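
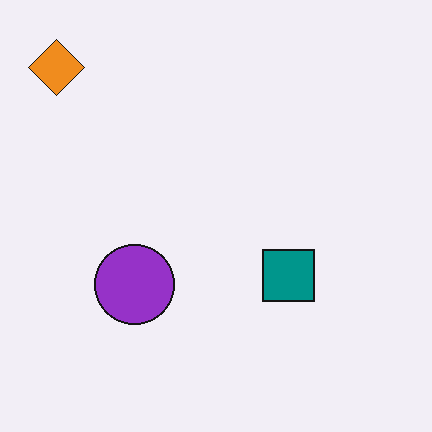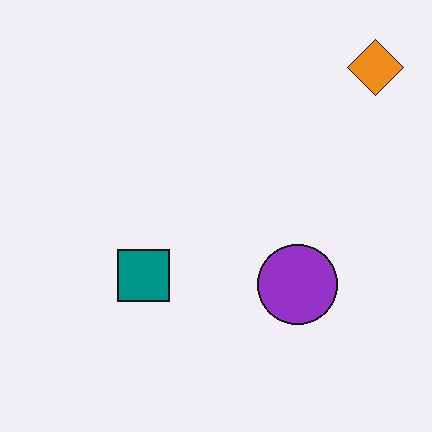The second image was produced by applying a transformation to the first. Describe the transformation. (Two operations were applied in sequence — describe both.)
Flipped horizontally (left ↔ right), then JPEG-compressed with visible artifacts.

The orange diamond is in the top-left of the first image and the top-right of the second — shapes on opposite sides of the vertical midline have swapped in a mirror flip. Blocky 8×8 compression artifacts appear around shape edges and the flat background shows ringing — characteristic JPEG degradation.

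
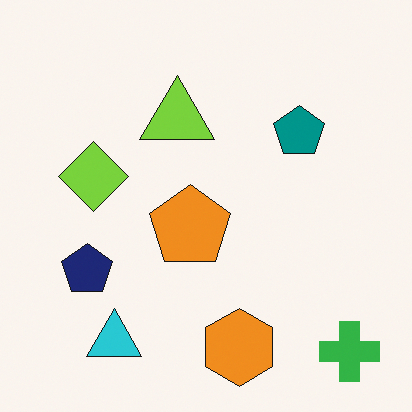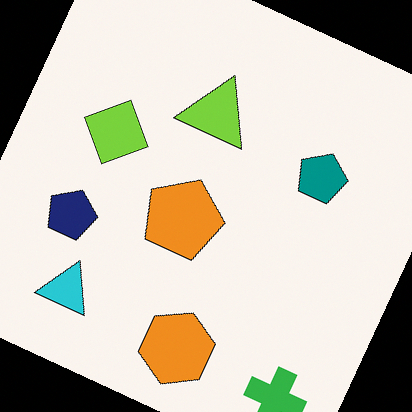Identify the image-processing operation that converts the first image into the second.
The transformation is: rotated clockwise by a moderate amount.

Every shape is tilted by the same angle and the image corners show triangular fill wedges — a whole-image rotation by a non-right angle.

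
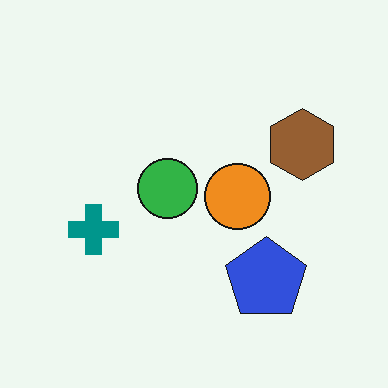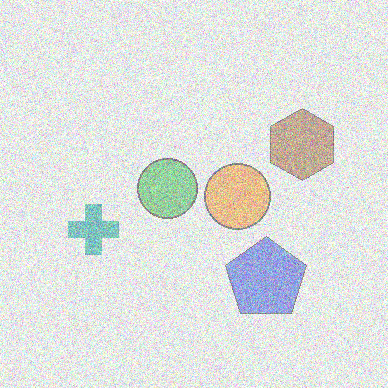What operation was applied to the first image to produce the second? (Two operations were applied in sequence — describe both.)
Washed out (contrast reduced), then degraded with moderate additive noise.

Tones are pushed toward mid-grey across the whole image — a global contrast change. Random speckle covers the whole image, including the flat background.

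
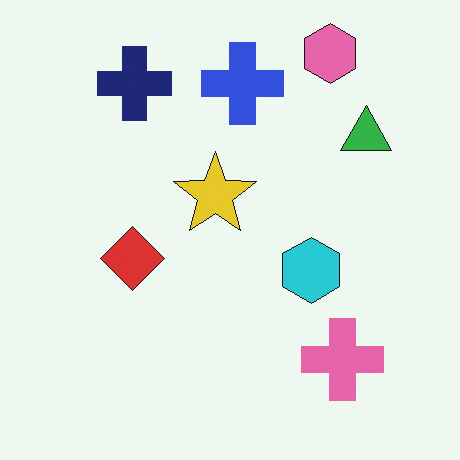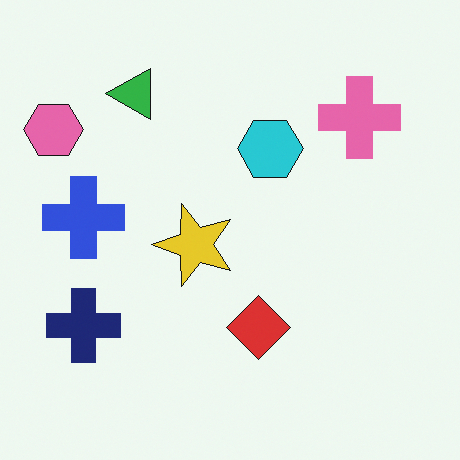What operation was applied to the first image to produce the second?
It was rotated 90° counter-clockwise.

The pink hexagon sits in the top-right of the first image and the top-left of the second — consistent with a whole-image 90° counter-clockwise rotation.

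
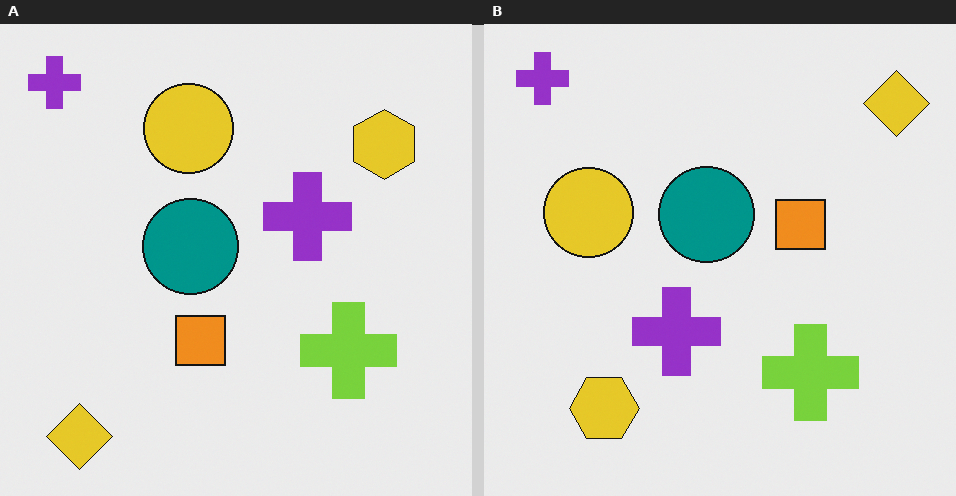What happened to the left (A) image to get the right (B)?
It was transposed (reflected across the top-left ↔ bottom-right diagonal).

Shapes have swapped their row and column positions — what was in the top-right is now in the bottom-left — a diagonal reflection.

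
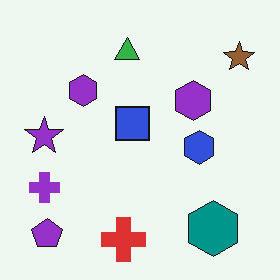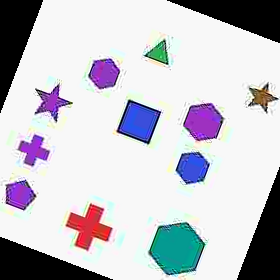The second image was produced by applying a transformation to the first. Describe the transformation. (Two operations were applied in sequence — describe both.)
The transformation is: degraded with heavy JPEG compression, then rotated clockwise by a moderate amount.

Blocky 8×8 compression artifacts appear around shape edges and the flat background shows ringing — characteristic JPEG degradation. Every shape is tilted by the same angle and the image corners show triangular fill wedges — a whole-image rotation by a non-right angle.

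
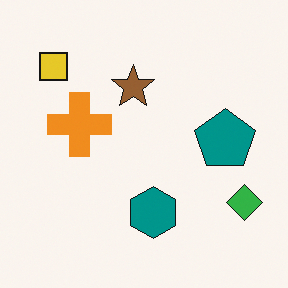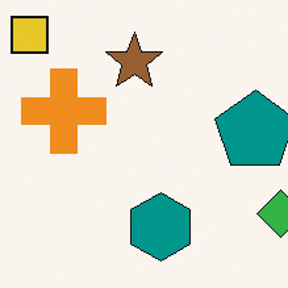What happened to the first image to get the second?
The second image is the first cropped to a modestly smaller region and rescaled.

The visible shapes are larger and the field of view is narrower; shapes near the original edges may be partly or wholly outside the frame — a crop-and-rescale.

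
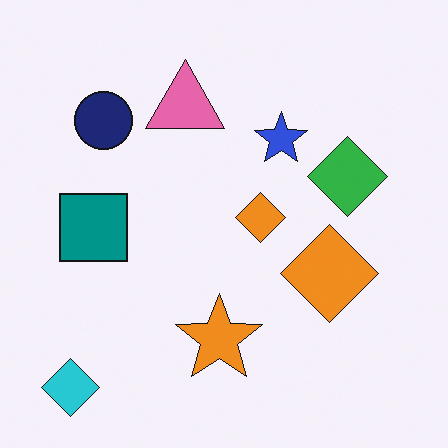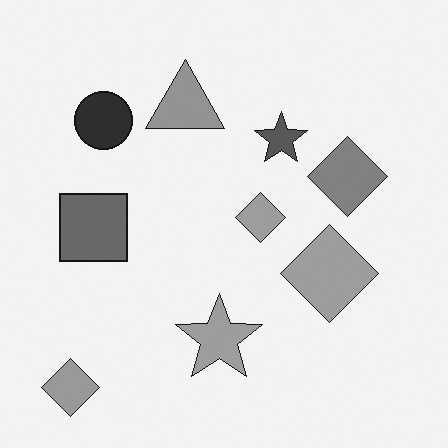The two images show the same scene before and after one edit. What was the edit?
This is the original image converted to grayscale.

All color is removed — every shape is now a shade of grey.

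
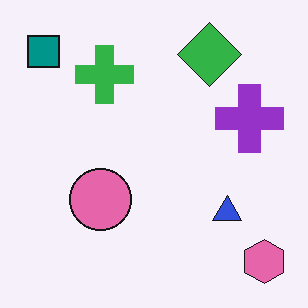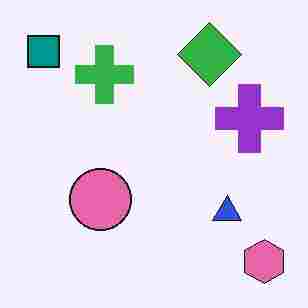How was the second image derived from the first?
Heavily JPEG-compressed with obvious blocking artifacts.

Blocky 8×8 compression artifacts appear around shape edges and the flat background shows ringing — characteristic JPEG degradation.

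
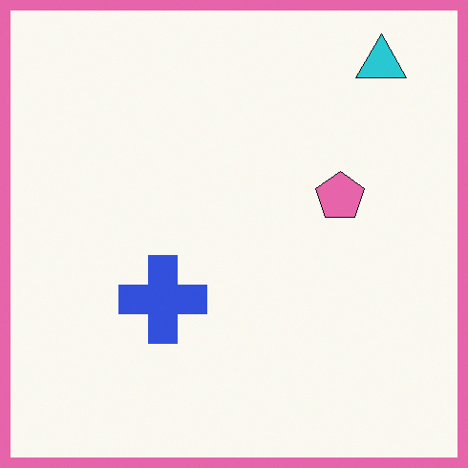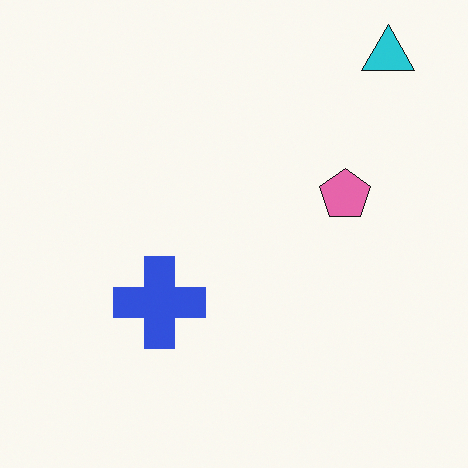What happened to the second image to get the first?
Framed with a pink border.

A solid pink frame runs around the edge of the first image, with the content slightly shrunk inside it.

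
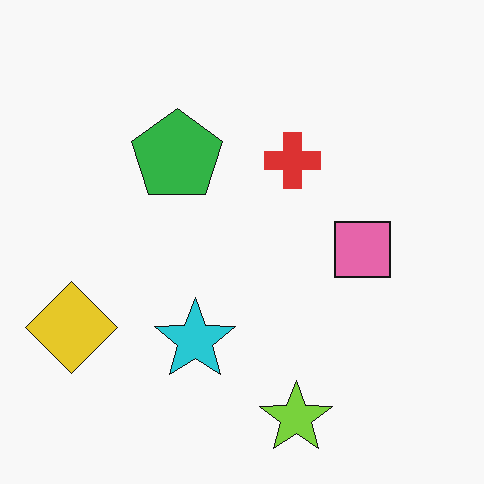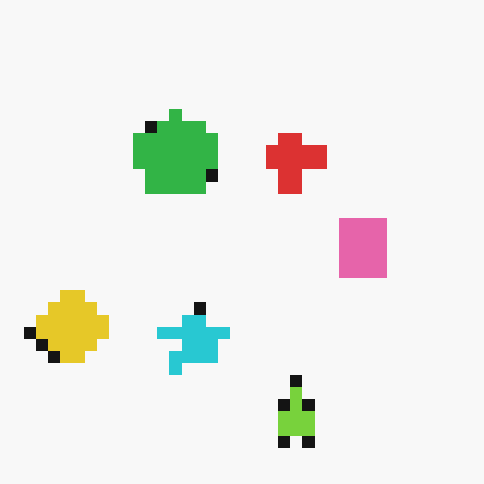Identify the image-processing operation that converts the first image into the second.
It was coarsely pixelated.

Shapes are reduced to large square blocks; fine edges and outlines are lost — a downscale-then-upscale (mosaic) effect.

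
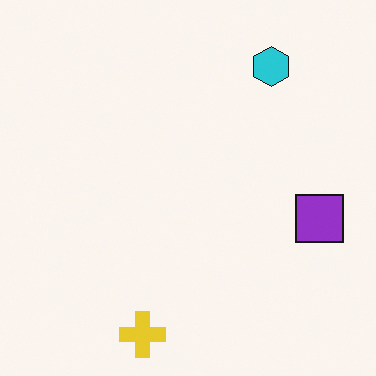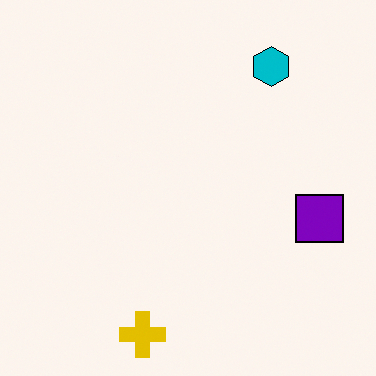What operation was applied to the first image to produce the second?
The transformation is: given slightly increased contrast.

Tones are pushed away from mid-grey across the whole image — a global contrast change.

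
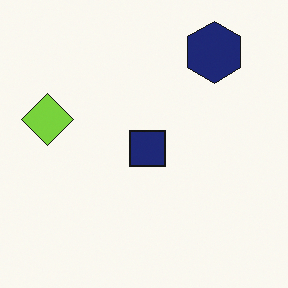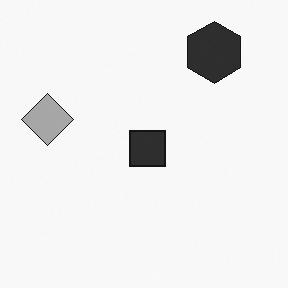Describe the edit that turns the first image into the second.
Converted to grayscale.

All color is removed — every shape is now a shade of grey.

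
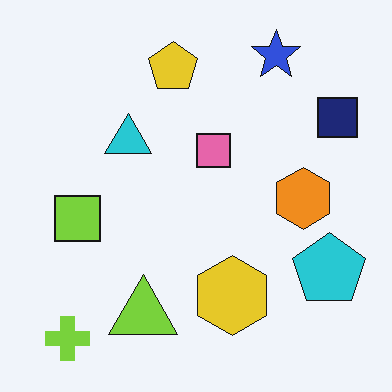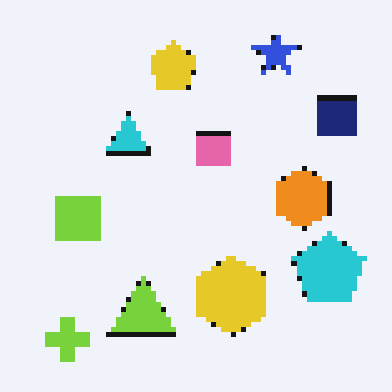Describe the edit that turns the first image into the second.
This is the original image mildly pixelated.

Shapes are reduced to large square blocks; fine edges and outlines are lost — a downscale-then-upscale (mosaic) effect.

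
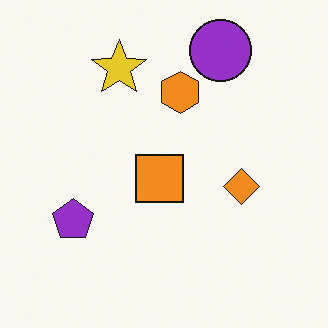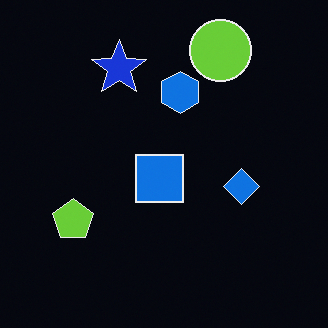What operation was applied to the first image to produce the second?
The image was color-inverted (negative).

The light background has become dark and every shape's color is its complement — a photographic negative.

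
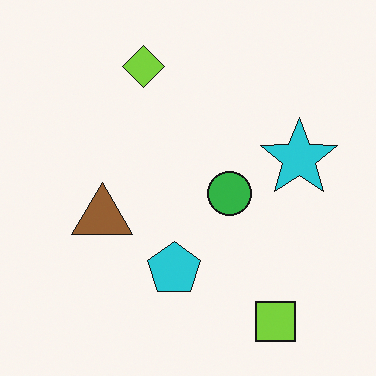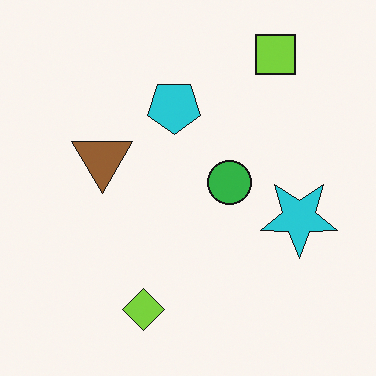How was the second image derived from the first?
The second image is the first flipped vertically (top ↔ bottom).

The lime square is in the bottom-right of the first image and the top-right of the second — shapes on opposite sides of the horizontal midline have swapped in a mirror flip.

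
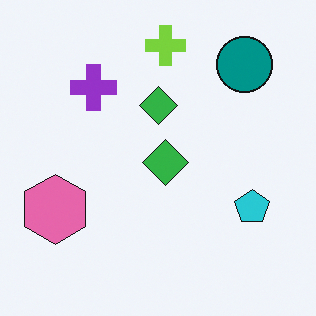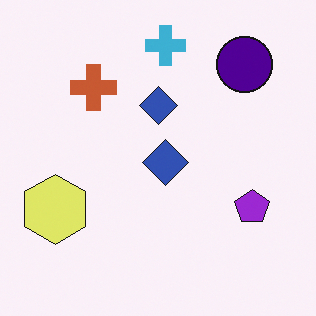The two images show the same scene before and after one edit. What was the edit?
The second image is the first hue-shifted by a moderate amount.

Every shape's color has rotated by the same amount around the hue wheel — a uniform hue shift.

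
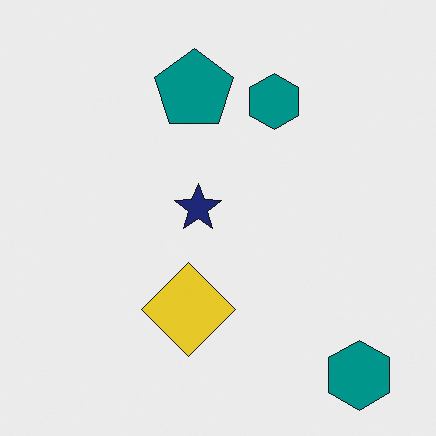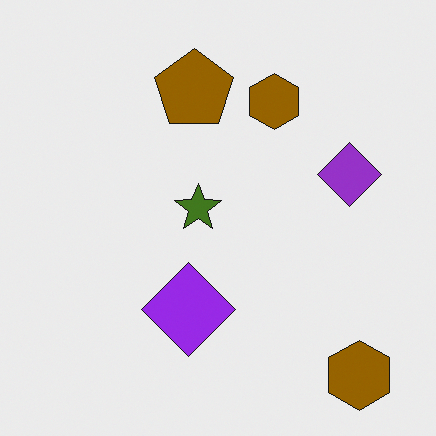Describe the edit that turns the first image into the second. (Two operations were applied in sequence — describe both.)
Hue-shifted by a large amount, then overlaid with an additional purple diamond.

Every shape's color has rotated by the same amount around the hue wheel — a uniform hue shift. A purple diamond appears in the second image that is absent from the first.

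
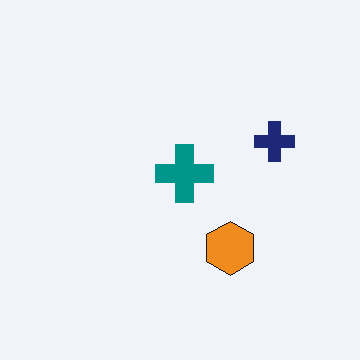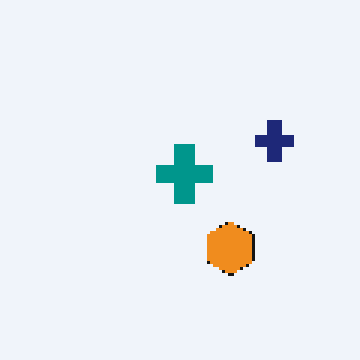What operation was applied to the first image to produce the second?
This is the original image mildly pixelated.

Shapes are reduced to large square blocks; fine edges and outlines are lost — a downscale-then-upscale (mosaic) effect.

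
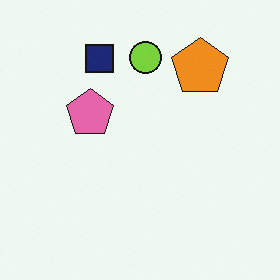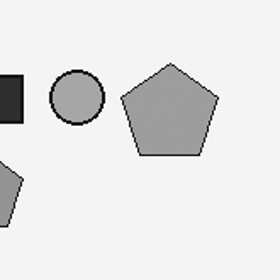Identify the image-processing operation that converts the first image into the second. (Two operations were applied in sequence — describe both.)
The second image is the first converted to grayscale, then cropped tightly and scaled back up.

All color is removed — every shape is now a shade of grey. The visible shapes are larger and the field of view is narrower; shapes near the original edges may be partly or wholly outside the frame — a crop-and-rescale.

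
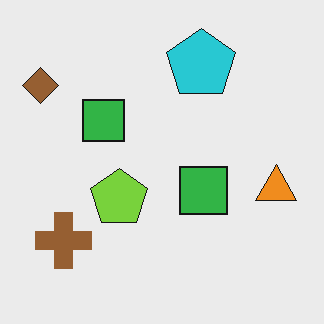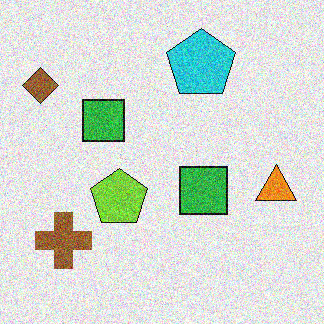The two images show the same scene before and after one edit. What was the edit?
This is the original image degraded with strong gaussian noise.

Random speckle covers the whole image, including the flat background.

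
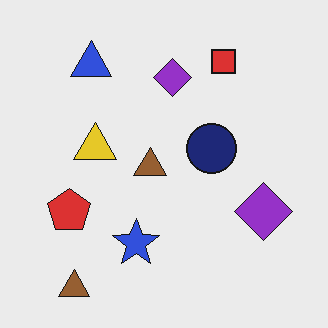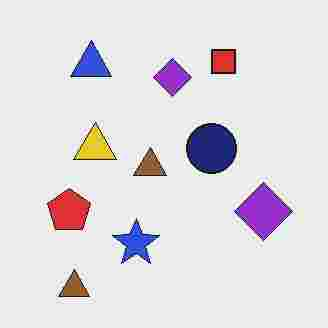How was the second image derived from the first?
Degraded with heavy JPEG compression.

Blocky 8×8 compression artifacts appear around shape edges and the flat background shows ringing — characteristic JPEG degradation.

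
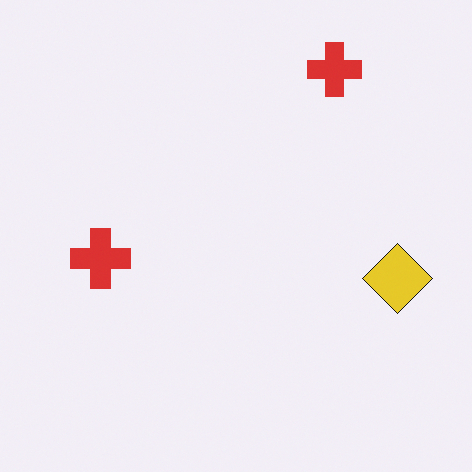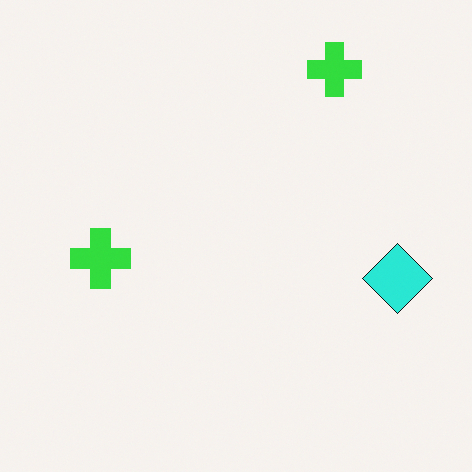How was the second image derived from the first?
This is the original image hue-shifted by a moderate amount.

Every shape's color has rotated by the same amount around the hue wheel — a uniform hue shift.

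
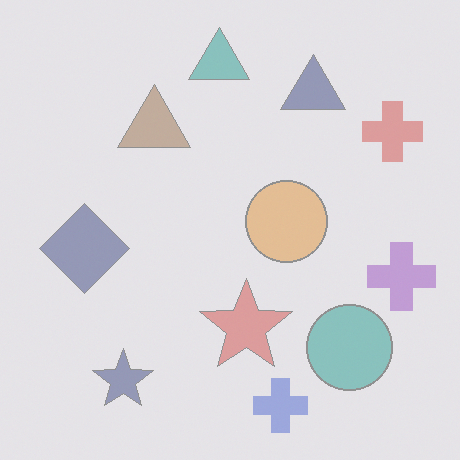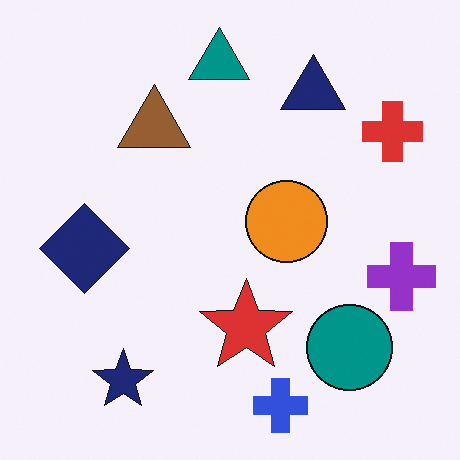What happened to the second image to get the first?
This is the original image washed out (contrast reduced).

Tones are pushed toward mid-grey across the whole image — a global contrast change.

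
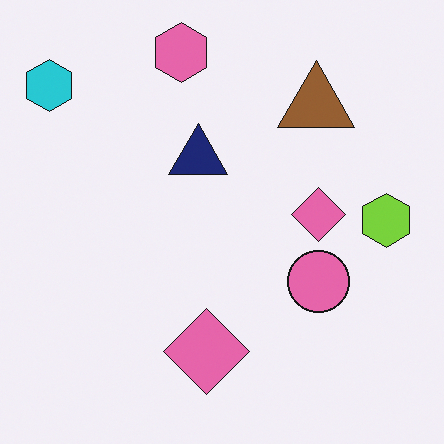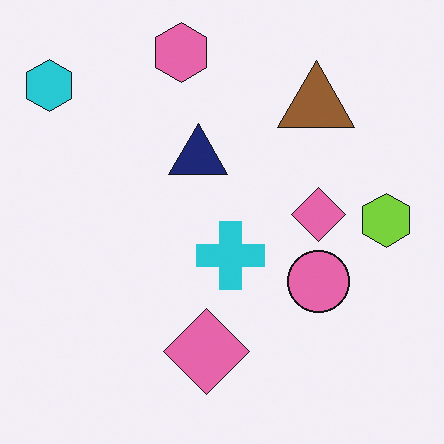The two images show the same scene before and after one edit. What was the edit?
This is the original image overlaid with an additional cyan cross.

A cyan cross appears in the second image that is absent from the first.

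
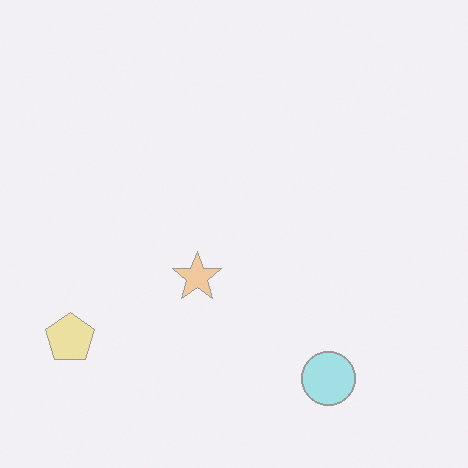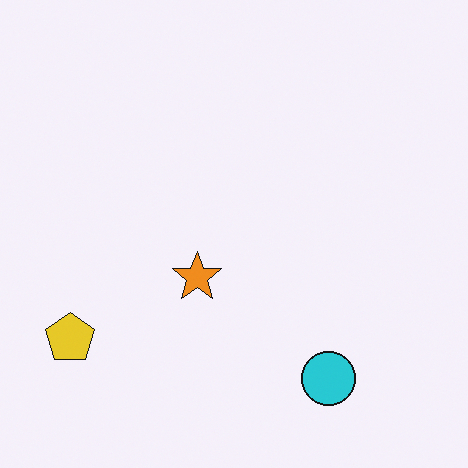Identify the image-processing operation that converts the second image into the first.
The image was given much lower contrast.

Tones are pushed toward mid-grey across the whole image — a global contrast change.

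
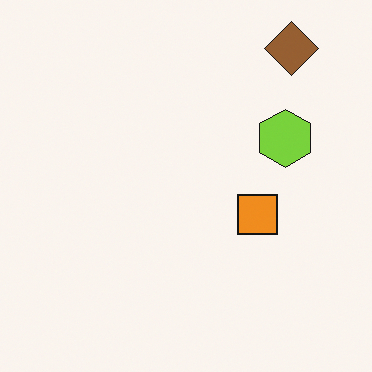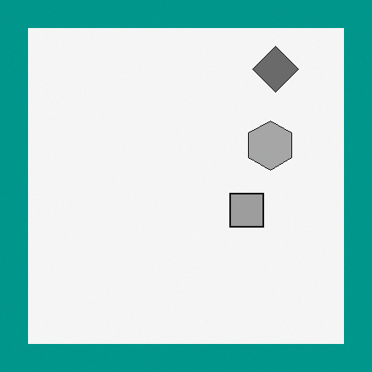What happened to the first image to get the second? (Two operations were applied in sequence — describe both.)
The image was converted to grayscale, then framed with a teal border.

All color is removed — every shape is now a shade of grey. A solid teal frame runs around the edge of the second image, with the content slightly shrunk inside it.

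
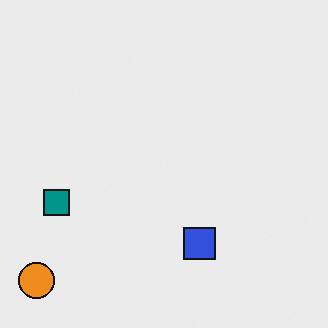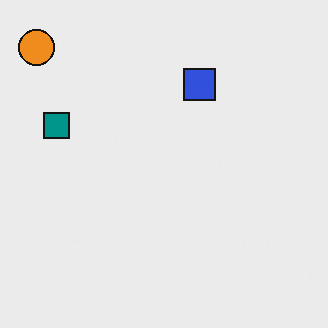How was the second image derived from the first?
Flipped vertically (top ↔ bottom).

The orange circle is in the bottom-left of the first image and the top-left of the second — shapes on opposite sides of the horizontal midline have swapped in a mirror flip.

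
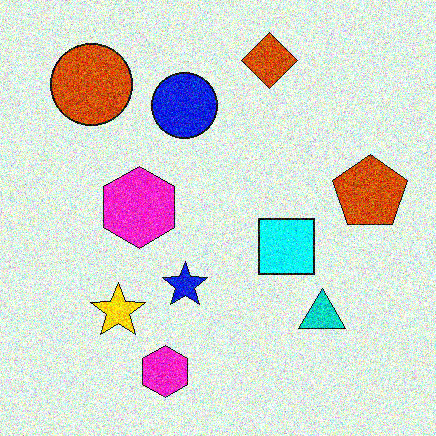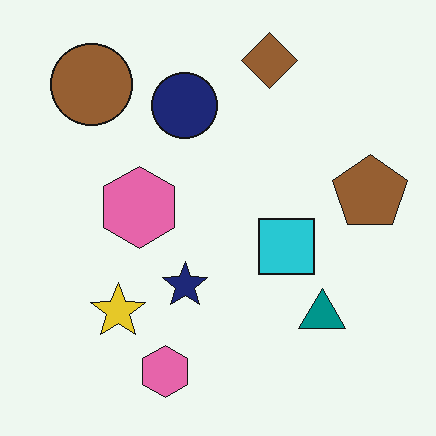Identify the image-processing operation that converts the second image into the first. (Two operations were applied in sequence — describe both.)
Made much more vivid (saturation change), then degraded with heavy additive noise.

All colors are more vivid — a global saturation change. Random speckle covers the whole image, including the flat background.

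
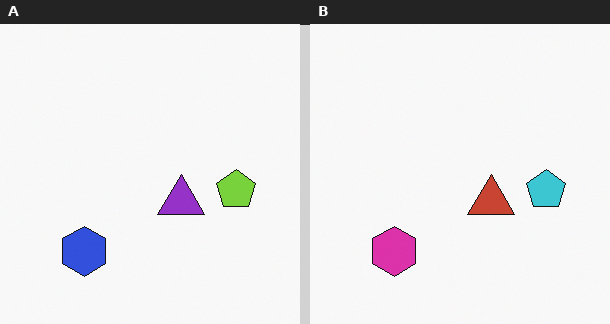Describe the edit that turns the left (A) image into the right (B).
It was hue-shifted noticeably.

Every shape's color has rotated by the same amount around the hue wheel — a uniform hue shift.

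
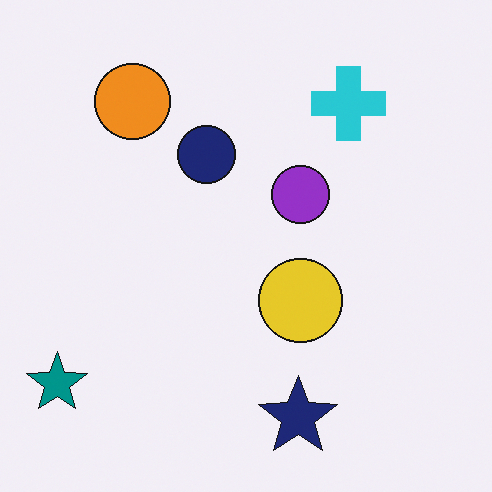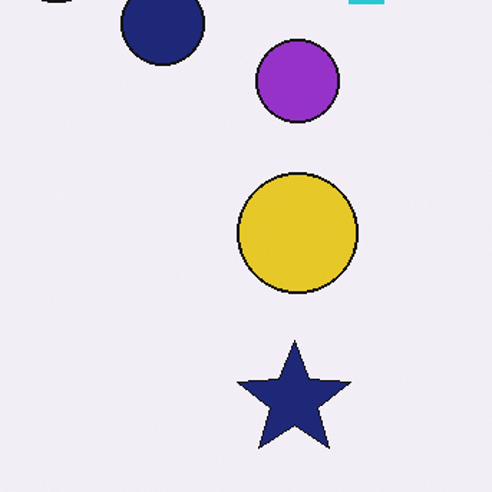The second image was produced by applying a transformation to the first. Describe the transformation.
The transformation is: cropped to a modestly smaller region and rescaled.

The visible shapes are larger and the field of view is narrower; shapes near the original edges may be partly or wholly outside the frame — a crop-and-rescale.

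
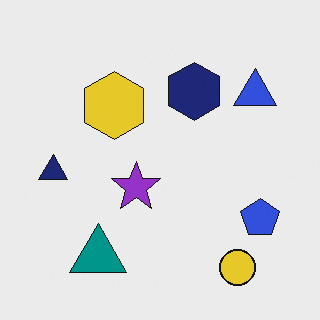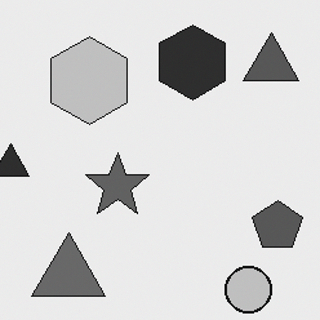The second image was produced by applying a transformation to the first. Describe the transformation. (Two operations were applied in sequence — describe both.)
This is the original image cropped to a modestly smaller region and rescaled, then converted to grayscale.

The visible shapes are larger and the field of view is narrower; shapes near the original edges may be partly or wholly outside the frame — a crop-and-rescale. All color is removed — every shape is now a shade of grey.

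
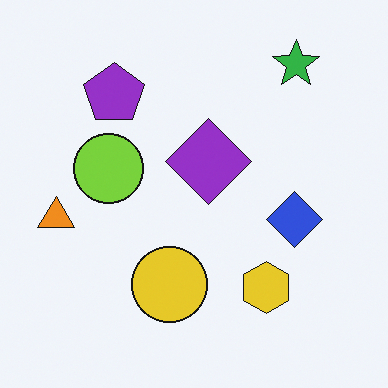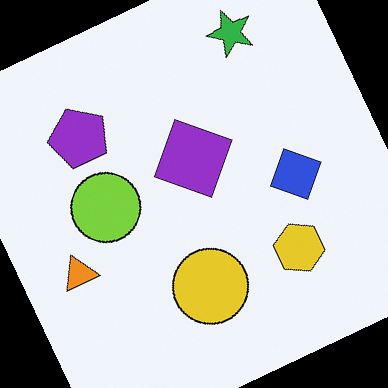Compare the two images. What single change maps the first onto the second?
Rotated counter-clockwise by a moderate amount.

Every shape is tilted by the same angle and the image corners show triangular fill wedges — a whole-image rotation by a non-right angle.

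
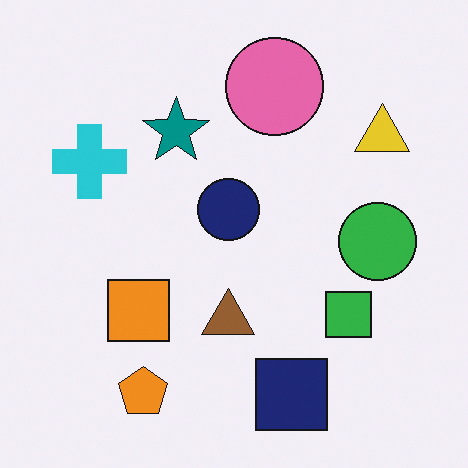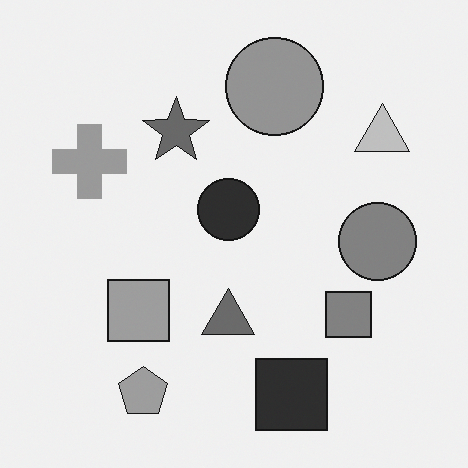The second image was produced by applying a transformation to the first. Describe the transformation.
This is the original image converted to grayscale.

All color is removed — every shape is now a shade of grey.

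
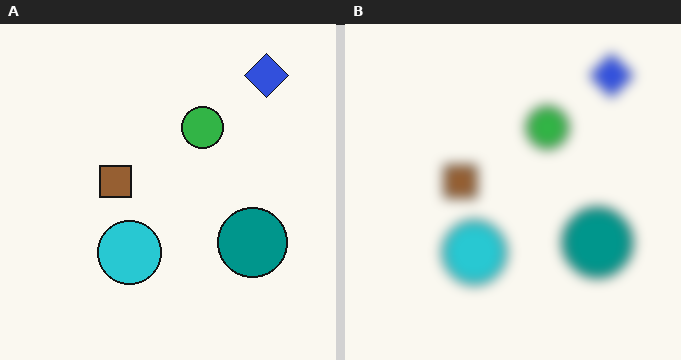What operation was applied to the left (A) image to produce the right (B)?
It was strongly gaussian-blurred.

Shape edges and outlines are uniformly softened across the whole image.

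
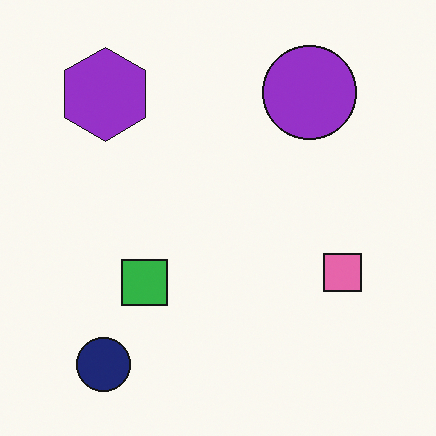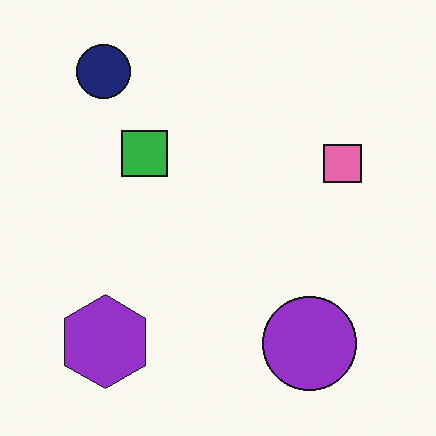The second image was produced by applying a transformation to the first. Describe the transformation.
The image was flipped vertically (top ↔ bottom).

The navy circle is in the bottom-left of the first image and the top-left of the second — shapes on opposite sides of the horizontal midline have swapped in a mirror flip.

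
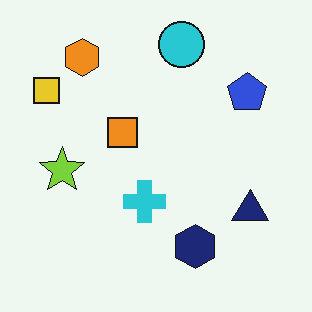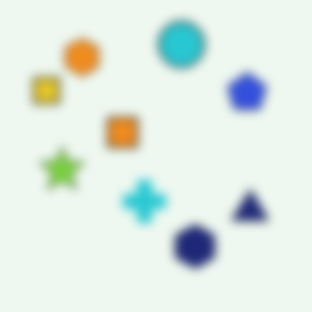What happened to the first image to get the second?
This is the original image strongly gaussian-blurred.

Shape edges and outlines are uniformly softened across the whole image.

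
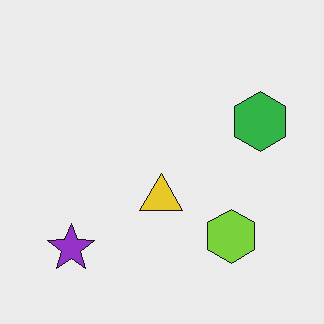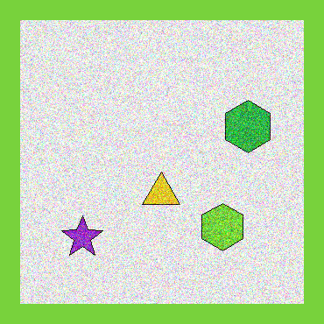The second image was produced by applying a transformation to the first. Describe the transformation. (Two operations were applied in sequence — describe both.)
It was degraded with strong gaussian noise, then framed with a lime border.

Random speckle covers the whole image, including the flat background. A solid lime frame runs around the edge of the second image, with the content slightly shrunk inside it.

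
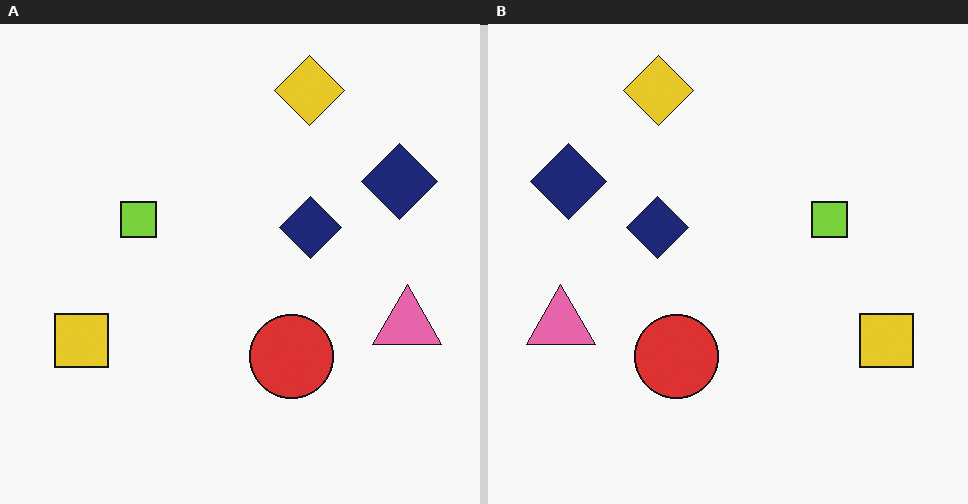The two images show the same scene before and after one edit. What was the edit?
It was flipped horizontally (left ↔ right).

The pink triangle is in the right of the left (A) image and the left of the right (B) — shapes on opposite sides of the vertical midline have swapped in a mirror flip.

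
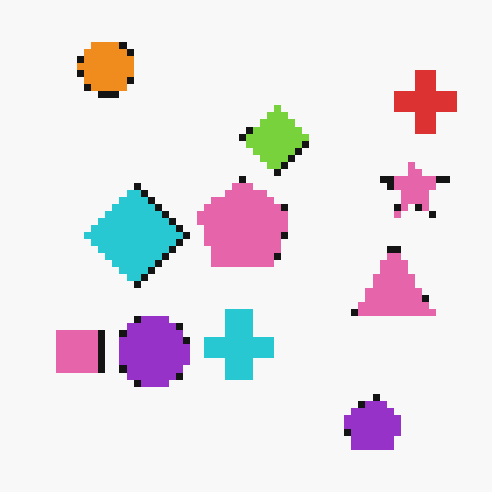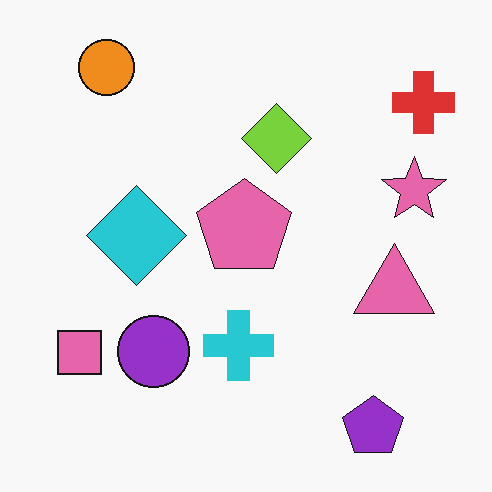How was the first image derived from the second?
This is the original image pixelated into visible square blocks.

Shapes are reduced to large square blocks; fine edges and outlines are lost — a downscale-then-upscale (mosaic) effect.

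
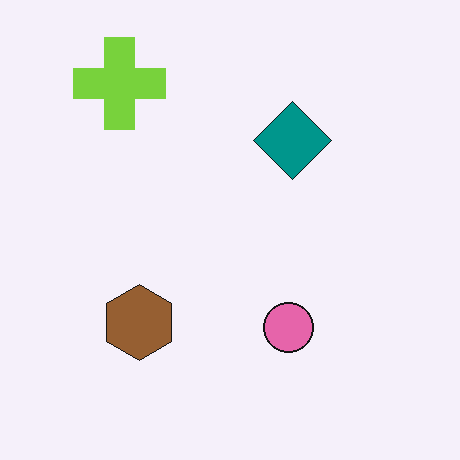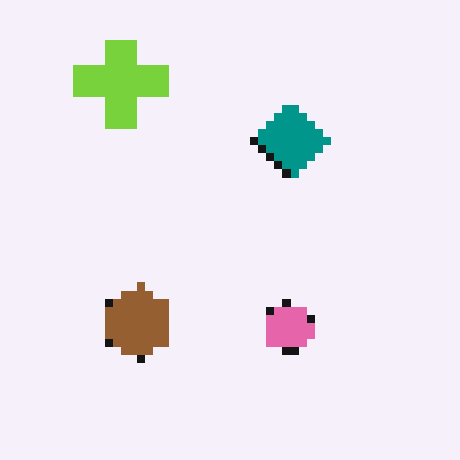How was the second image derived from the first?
Moderately pixelated.

Shapes are reduced to large square blocks; fine edges and outlines are lost — a downscale-then-upscale (mosaic) effect.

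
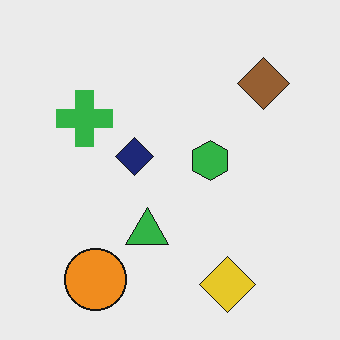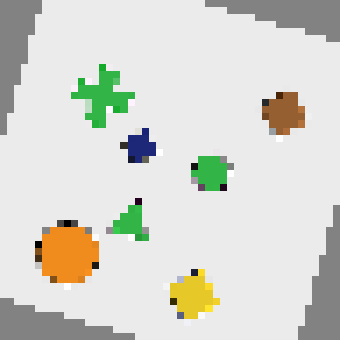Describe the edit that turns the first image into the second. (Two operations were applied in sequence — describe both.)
Rotated clockwise by a moderate amount, then pixelated into visible square blocks.

Every shape is tilted by the same angle and the image corners show triangular fill wedges — a whole-image rotation by a non-right angle. Shapes are reduced to large square blocks; fine edges and outlines are lost — a downscale-then-upscale (mosaic) effect.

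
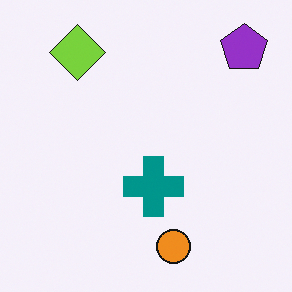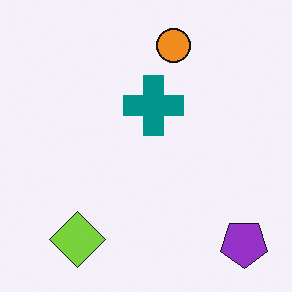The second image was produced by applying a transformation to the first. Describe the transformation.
The transformation is: flipped vertically (top ↔ bottom).

The orange circle is in the bottom of the first image and the top of the second — shapes on opposite sides of the horizontal midline have swapped in a mirror flip.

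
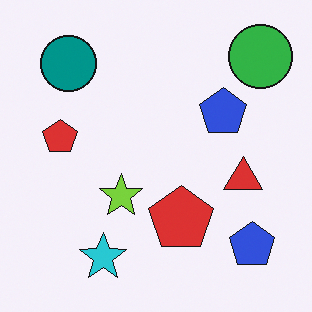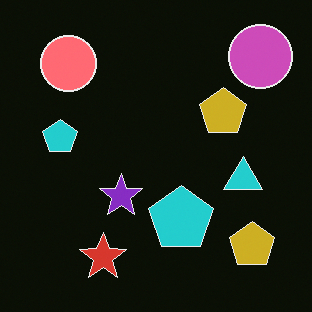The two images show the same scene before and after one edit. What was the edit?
This is the original image color-inverted (negative).

The light background has become dark and every shape's color is its complement — a photographic negative.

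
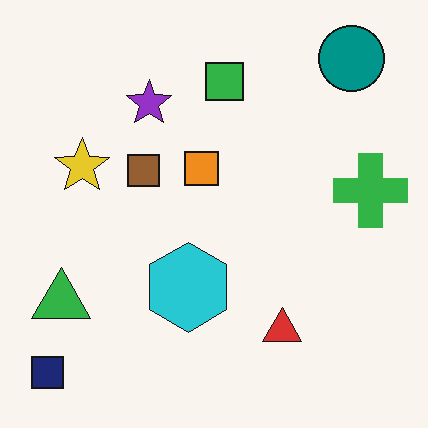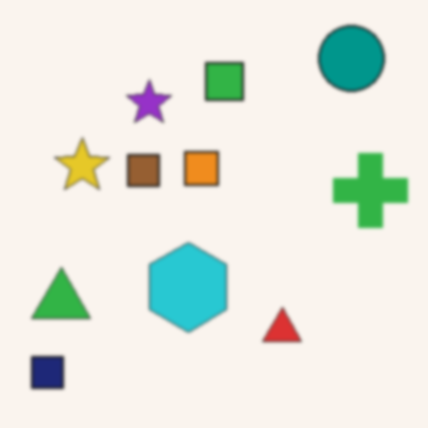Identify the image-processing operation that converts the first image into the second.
This is the original image lightly blurred.

Shape edges and outlines are uniformly softened across the whole image.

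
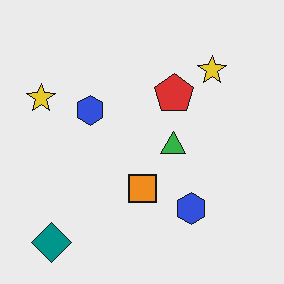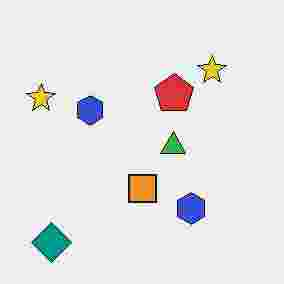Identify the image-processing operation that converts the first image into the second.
The second image is the first heavily JPEG-compressed with obvious blocking artifacts.

Blocky 8×8 compression artifacts appear around shape edges and the flat background shows ringing — characteristic JPEG degradation.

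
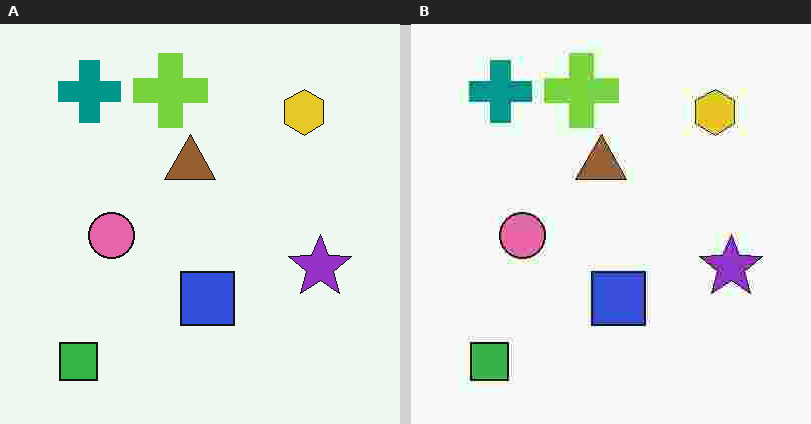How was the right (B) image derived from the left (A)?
The transformation is: heavily JPEG-compressed with obvious blocking artifacts.

Blocky 8×8 compression artifacts appear around shape edges and the flat background shows ringing — characteristic JPEG degradation.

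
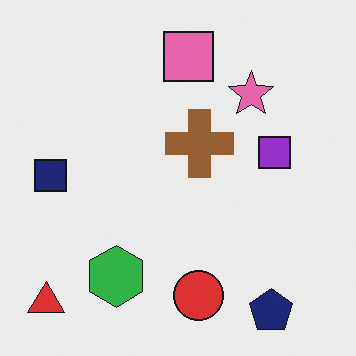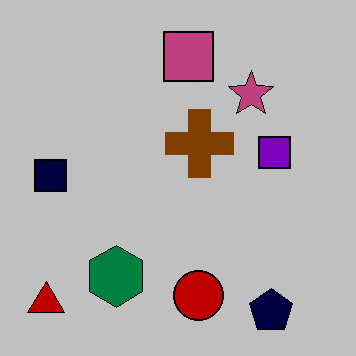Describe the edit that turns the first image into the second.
The image was heavily posterized to just a handful of flat colors.

Each flat color has snapped to a coarser quantized level — most visibly, the near-white background has dropped to a flat grey.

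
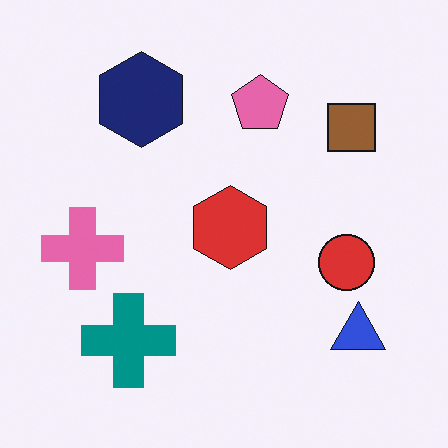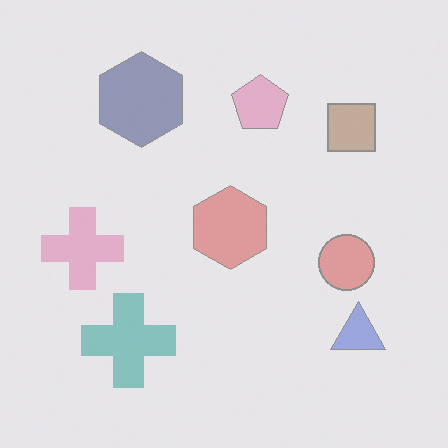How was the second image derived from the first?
The transformation is: washed out (contrast reduced).

Tones are pushed toward mid-grey across the whole image — a global contrast change.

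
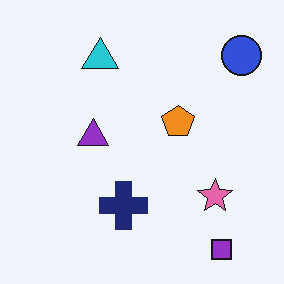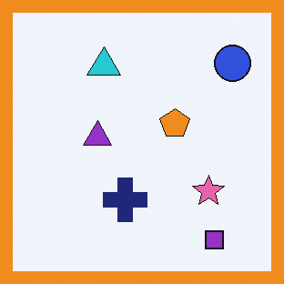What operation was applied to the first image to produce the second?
The image was framed with a orange border.

A solid orange frame runs around the edge of the second image, with the content slightly shrunk inside it.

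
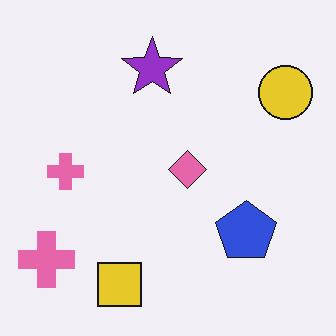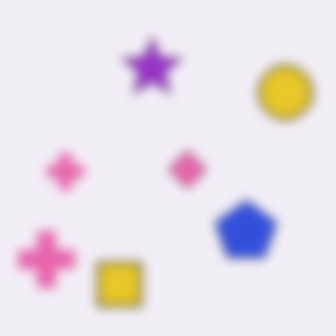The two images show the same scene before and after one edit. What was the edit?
The image was heavily blurred.

Shape edges and outlines are uniformly softened across the whole image.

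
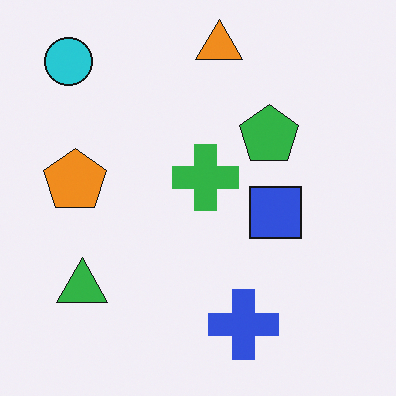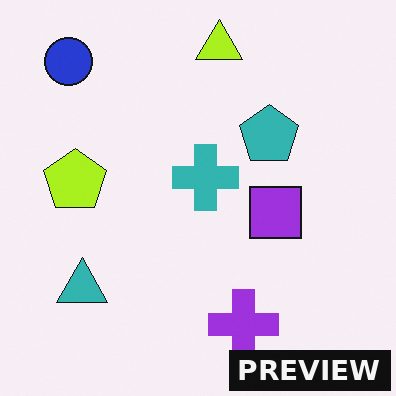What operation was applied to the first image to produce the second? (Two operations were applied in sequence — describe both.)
Hue-shifted by a small amount, then watermarked with the text "PREVIEW" in the lower-right corner.

Every shape's color has rotated by the same amount around the hue wheel — a uniform hue shift. A dark label reading "PREVIEW" appears in the lower-right corner.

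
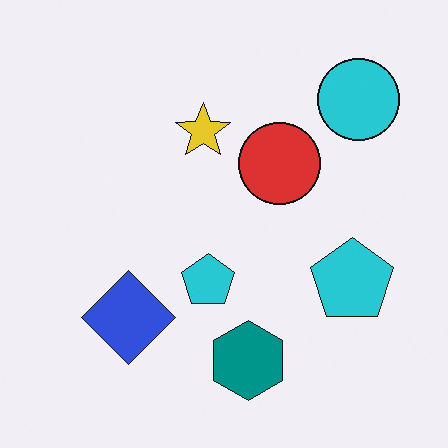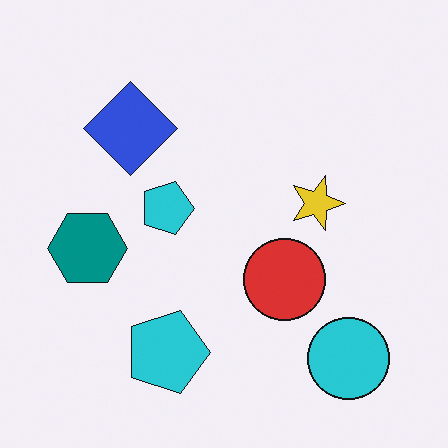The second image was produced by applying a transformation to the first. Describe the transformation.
It was rotated 90° clockwise.

The cyan circle sits in the top-right of the first image and the bottom-right of the second — consistent with a whole-image 90° clockwise rotation.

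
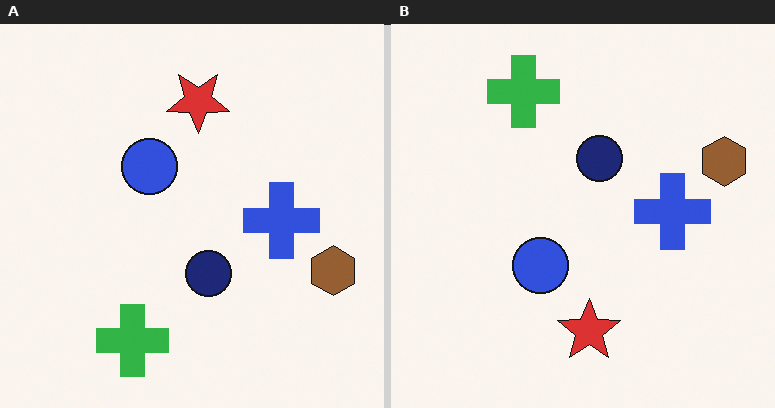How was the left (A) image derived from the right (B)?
This is the original image flipped vertically (top ↔ bottom).

The green cross is in the top of the right (B) image and the bottom of the left (A) — shapes on opposite sides of the horizontal midline have swapped in a mirror flip.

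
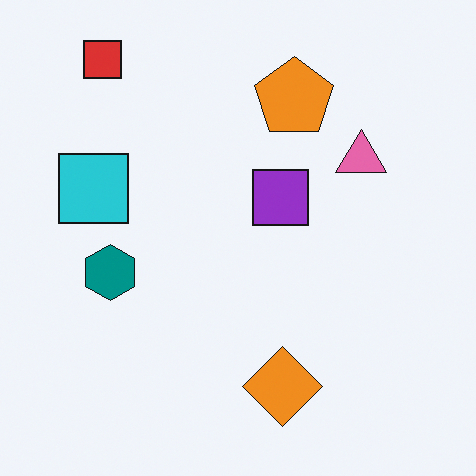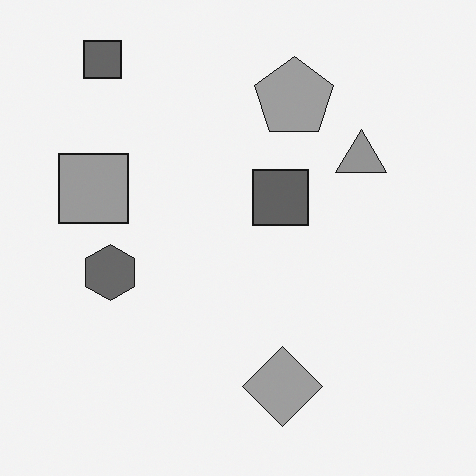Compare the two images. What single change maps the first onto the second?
The image was converted to grayscale.

All color is removed — every shape is now a shade of grey.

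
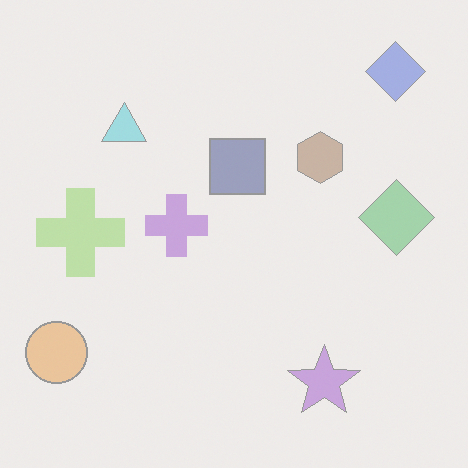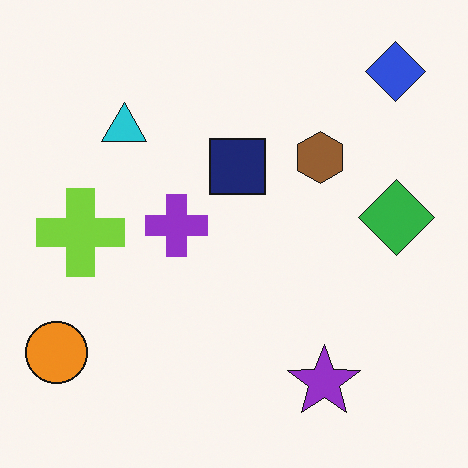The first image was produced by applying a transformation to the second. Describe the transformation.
Given much lower contrast.

Tones are pushed toward mid-grey across the whole image — a global contrast change.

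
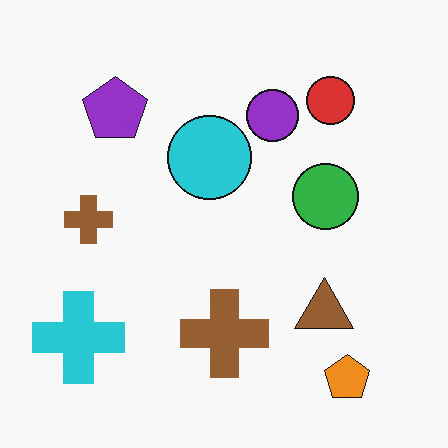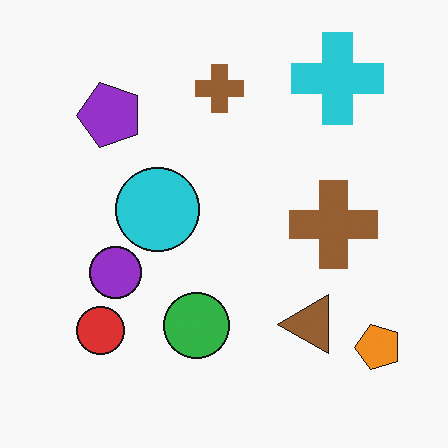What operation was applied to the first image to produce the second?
It was transposed (reflected across the top-left ↔ bottom-right diagonal).

Shapes have swapped their row and column positions — what was in the top-right is now in the bottom-left — a diagonal reflection.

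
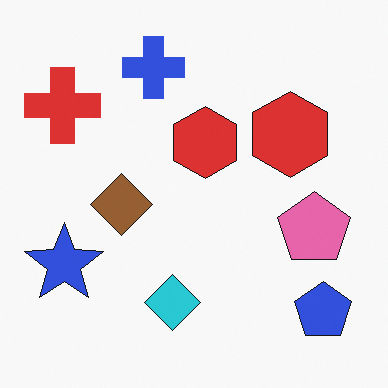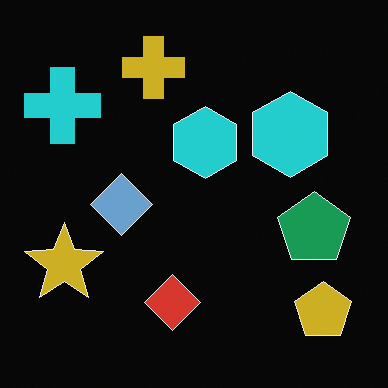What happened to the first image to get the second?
It was color-inverted (negative).

The light background has become dark and every shape's color is its complement — a photographic negative.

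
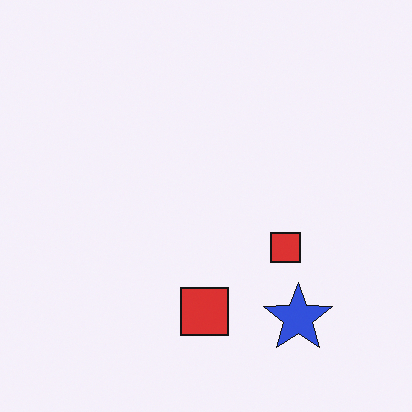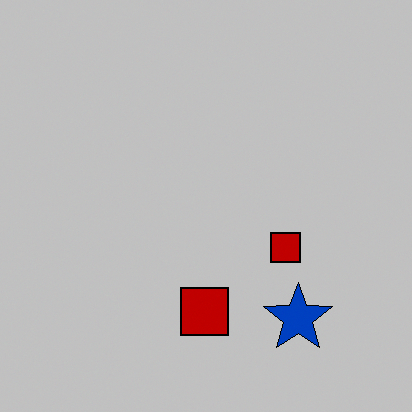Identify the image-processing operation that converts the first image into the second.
The second image is the first aggressively posterized.

Each flat color has snapped to a coarser quantized level — most visibly, the near-white background has dropped to a flat grey.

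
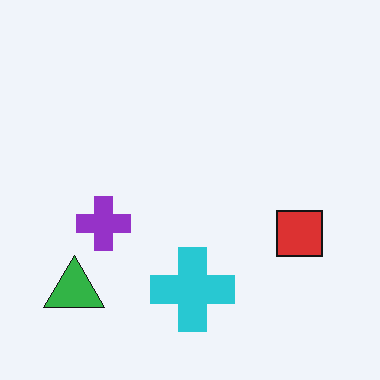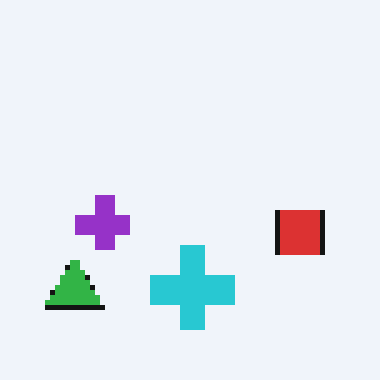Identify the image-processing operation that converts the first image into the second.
The second image is the first mildly pixelated.

Shapes are reduced to large square blocks; fine edges and outlines are lost — a downscale-then-upscale (mosaic) effect.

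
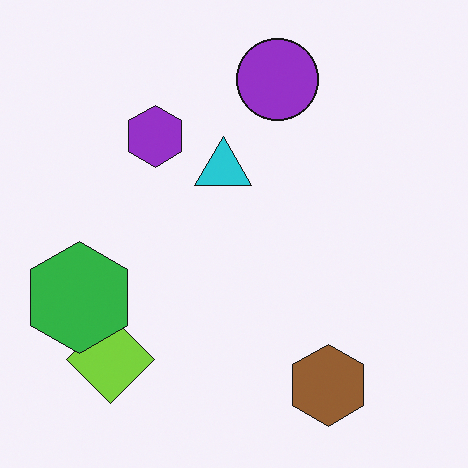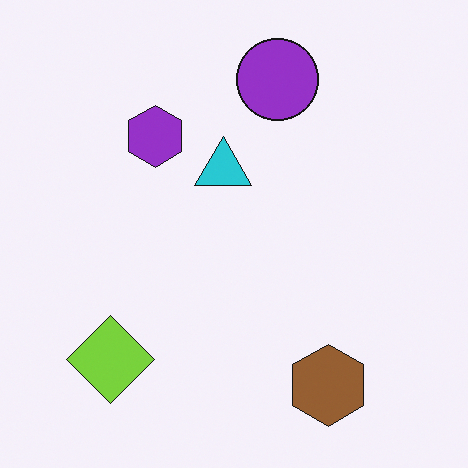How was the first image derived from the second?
It was overlaid with an additional green hexagon.

A green hexagon appears in the first image that is absent from the second.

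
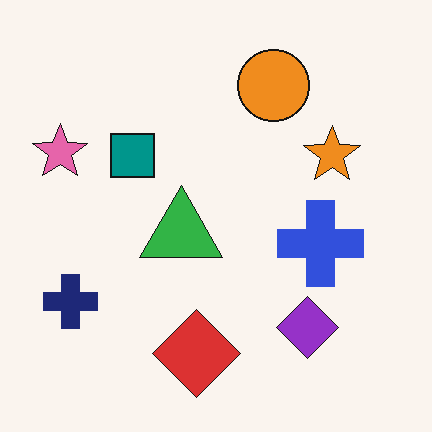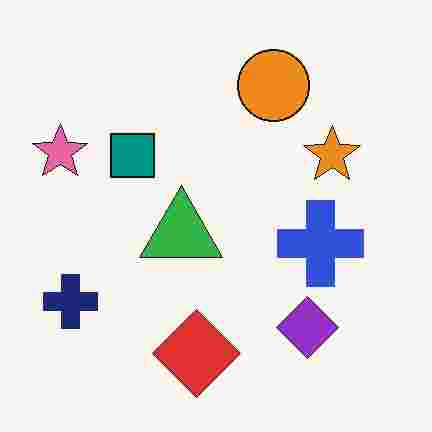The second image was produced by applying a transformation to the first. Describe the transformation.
The second image is the first heavily JPEG-compressed with obvious blocking artifacts.

Blocky 8×8 compression artifacts appear around shape edges and the flat background shows ringing — characteristic JPEG degradation.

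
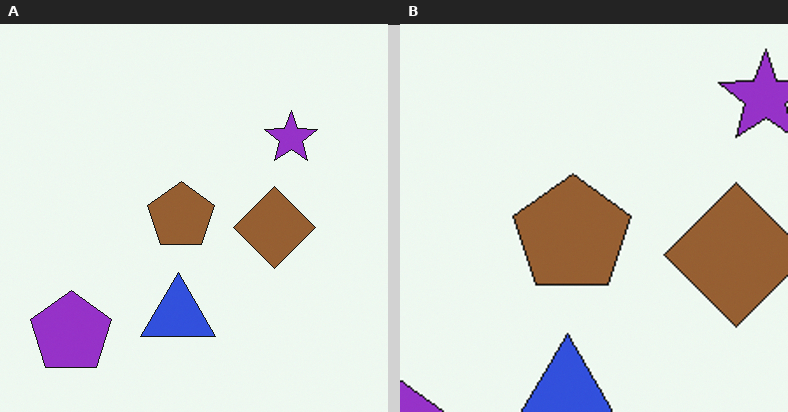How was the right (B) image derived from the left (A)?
Cropped to a noticeably smaller region and rescaled.

The visible shapes are larger and the field of view is narrower; shapes near the original edges may be partly or wholly outside the frame — a crop-and-rescale.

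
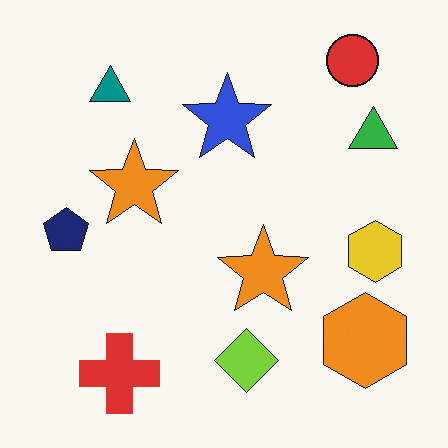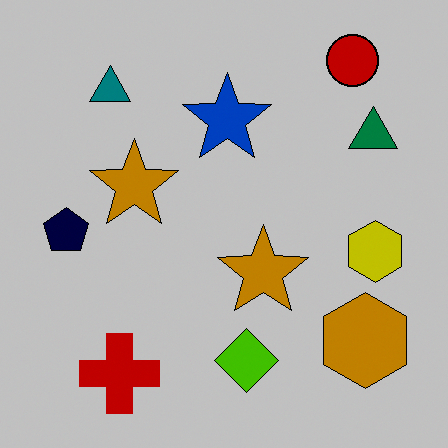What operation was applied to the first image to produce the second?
It was aggressively posterized.

Each flat color has snapped to a coarser quantized level — most visibly, the near-white background has dropped to a flat grey.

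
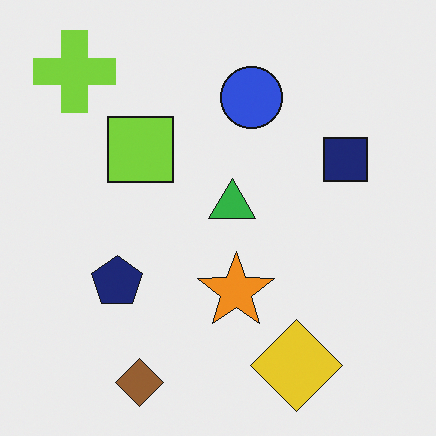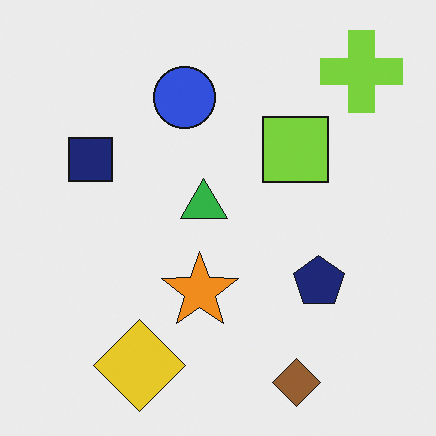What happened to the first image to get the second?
Flipped horizontally (left ↔ right).

The lime cross is in the top-left of the first image and the top-right of the second — shapes on opposite sides of the vertical midline have swapped in a mirror flip.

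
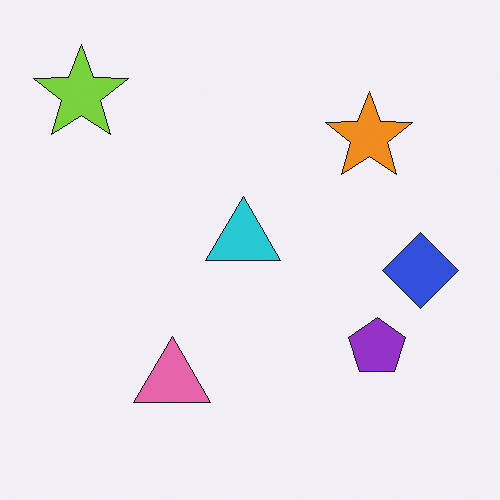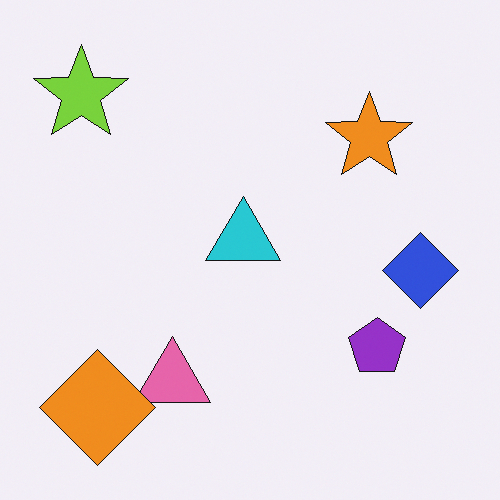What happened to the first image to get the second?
It was overlaid with an additional orange diamond.

An orange diamond appears in the second image that is absent from the first.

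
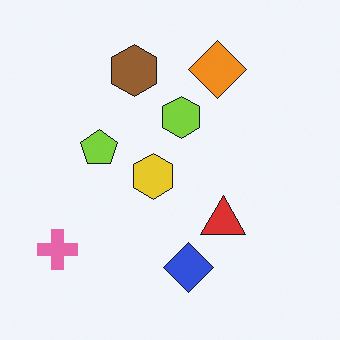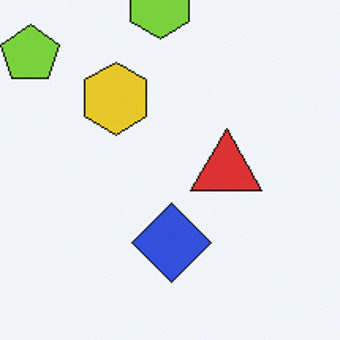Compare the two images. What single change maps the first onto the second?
The second image is the first cropped slightly and scaled back up.

The visible shapes are larger and the field of view is narrower; shapes near the original edges may be partly or wholly outside the frame — a crop-and-rescale.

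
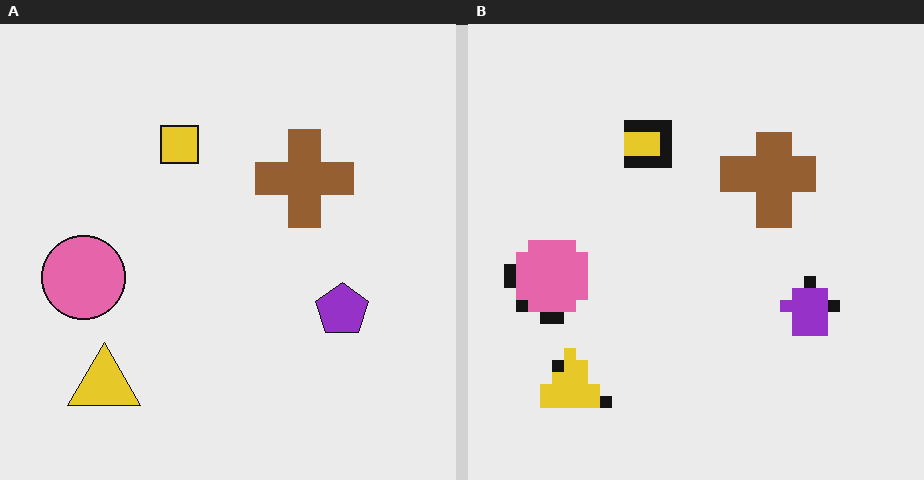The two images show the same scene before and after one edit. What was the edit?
It was coarsely pixelated.

Shapes are reduced to large square blocks; fine edges and outlines are lost — a downscale-then-upscale (mosaic) effect.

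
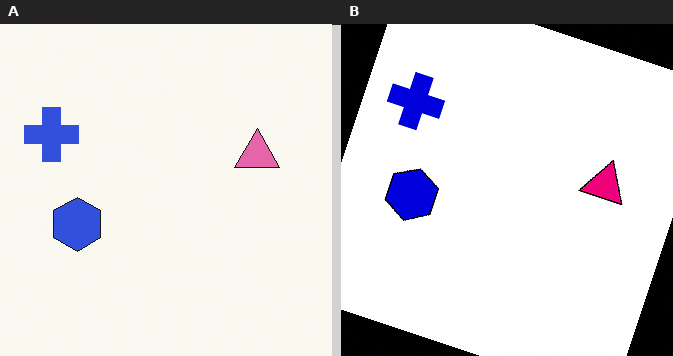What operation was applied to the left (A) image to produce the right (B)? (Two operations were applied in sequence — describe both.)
The transformation is: rotated clockwise by a clearly visible amount, then boosted in contrast.

Every shape is tilted by the same angle and the image corners show triangular fill wedges — a whole-image rotation by a non-right angle. Tones are pushed away from mid-grey across the whole image — a global contrast change.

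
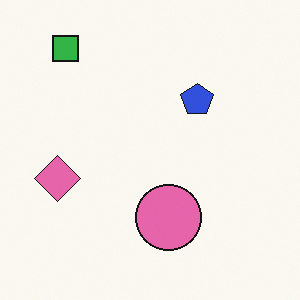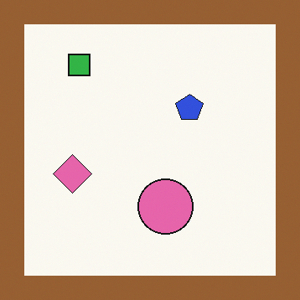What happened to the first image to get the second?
This is the original image framed with a brown border.

A solid brown frame runs around the edge of the second image, with the content slightly shrunk inside it.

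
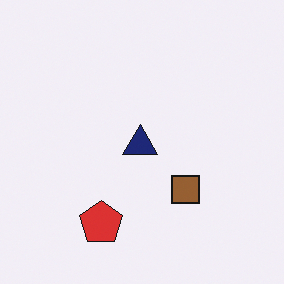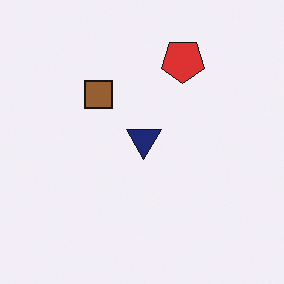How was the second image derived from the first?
The transformation is: rotated 180°.

The red pentagon sits in the bottom of the first image and the top of the second — consistent with a whole-image 180° rotation.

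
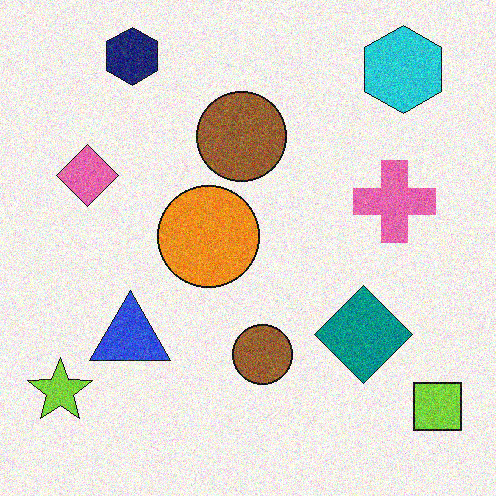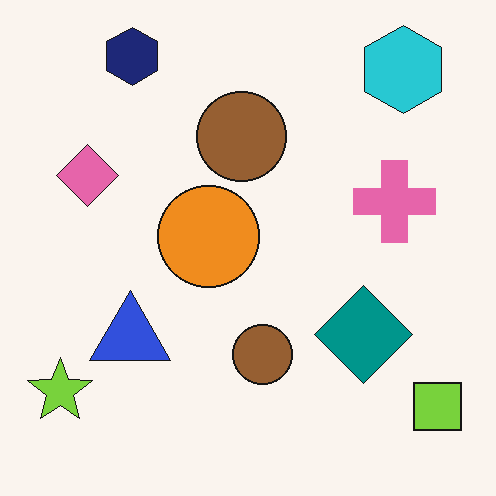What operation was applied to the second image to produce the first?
The transformation is: degraded with moderate additive noise.

Random speckle covers the whole image, including the flat background.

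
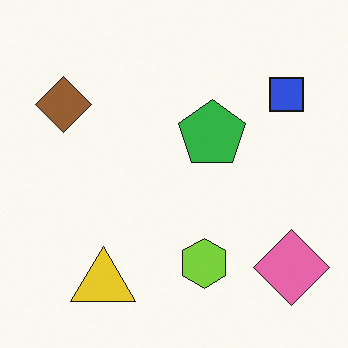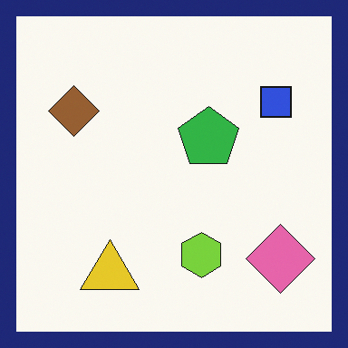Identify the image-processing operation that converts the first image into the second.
The second image is the first framed with a navy border.

A solid navy frame runs around the edge of the second image, with the content slightly shrunk inside it.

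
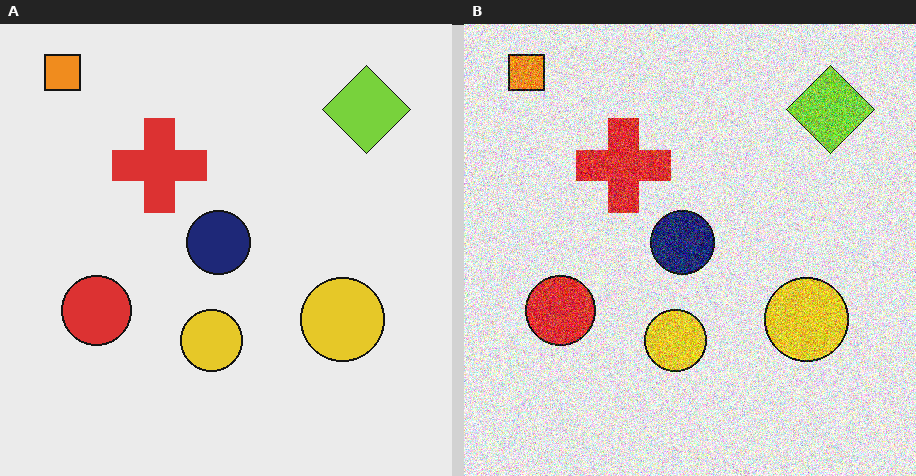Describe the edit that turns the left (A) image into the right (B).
This is the original image degraded with strong gaussian noise.

Random speckle covers the whole image, including the flat background.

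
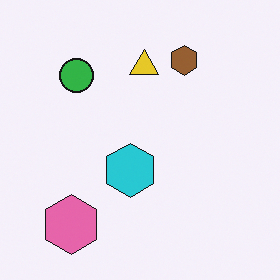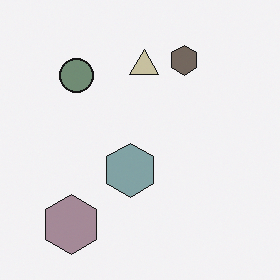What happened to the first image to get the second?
It was made much more muted (saturation change).

All colors are more muted and greyish — a global saturation change.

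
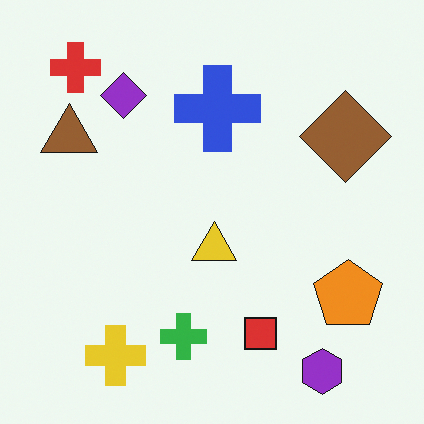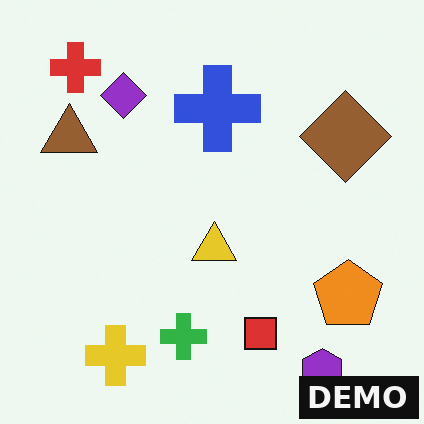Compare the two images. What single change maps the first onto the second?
The transformation is: watermarked with the text "DEMO" in the lower-right corner.

A dark label reading "DEMO" appears in the lower-right corner.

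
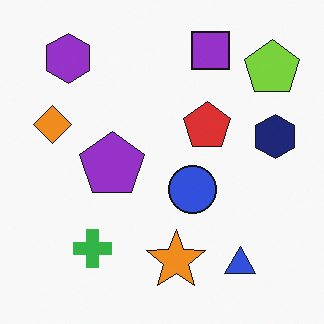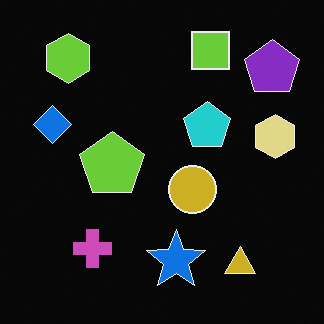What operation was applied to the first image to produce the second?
The image was color-inverted (negative).

The light background has become dark and every shape's color is its complement — a photographic negative.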